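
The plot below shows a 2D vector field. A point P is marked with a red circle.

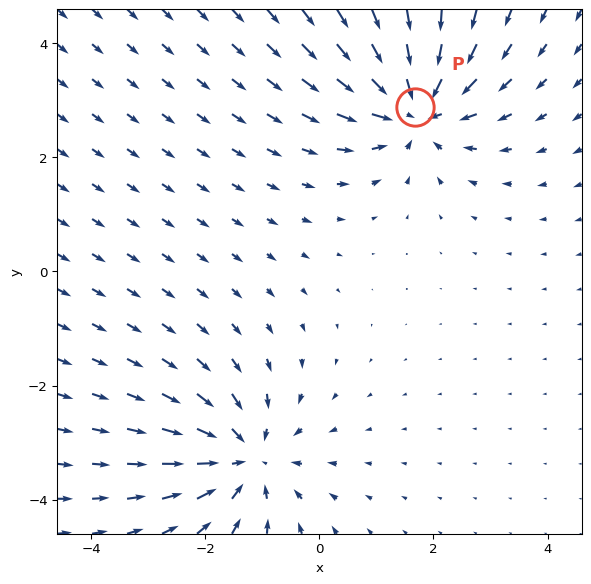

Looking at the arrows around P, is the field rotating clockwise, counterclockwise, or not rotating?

not rotating

Near P at (1.7, 2.9) the arrows show no circulation. The curl there is ≈0.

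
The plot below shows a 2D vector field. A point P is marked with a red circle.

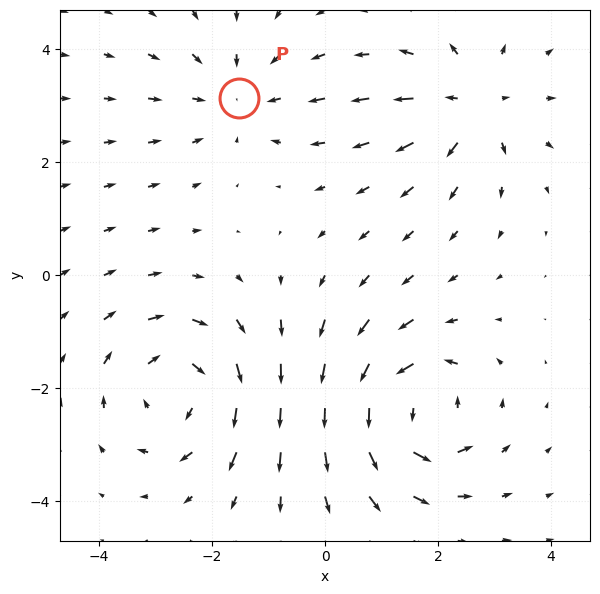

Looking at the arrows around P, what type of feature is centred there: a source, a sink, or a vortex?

sink

At P (-1.5, 3.1) the arrows converge inward. Divergence about -3, curl ≈0 — negative divergence with near-zero curl is a sink.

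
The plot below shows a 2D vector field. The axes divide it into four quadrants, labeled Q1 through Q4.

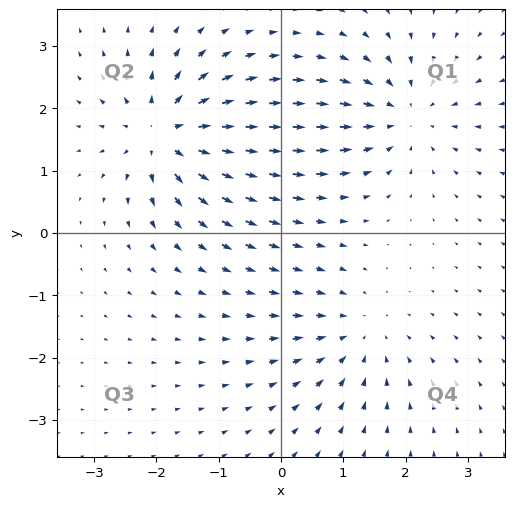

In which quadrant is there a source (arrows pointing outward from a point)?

Q2

The source sits at approximately (-1.9, 1.6), which lies in quadrant Q2. The divergence there is about +7, positive as expected for a source.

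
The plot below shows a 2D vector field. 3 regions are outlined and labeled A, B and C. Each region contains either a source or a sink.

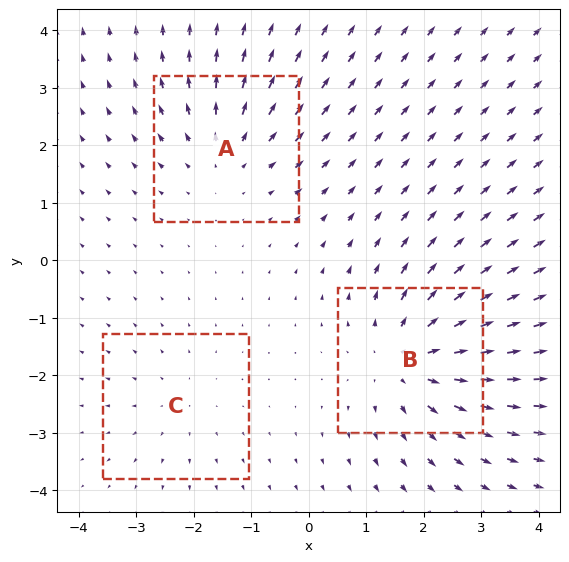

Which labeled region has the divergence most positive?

B

Divergence at each region's feature centre — A: about +3, B: about +4, C: about +2. Region B is most positive.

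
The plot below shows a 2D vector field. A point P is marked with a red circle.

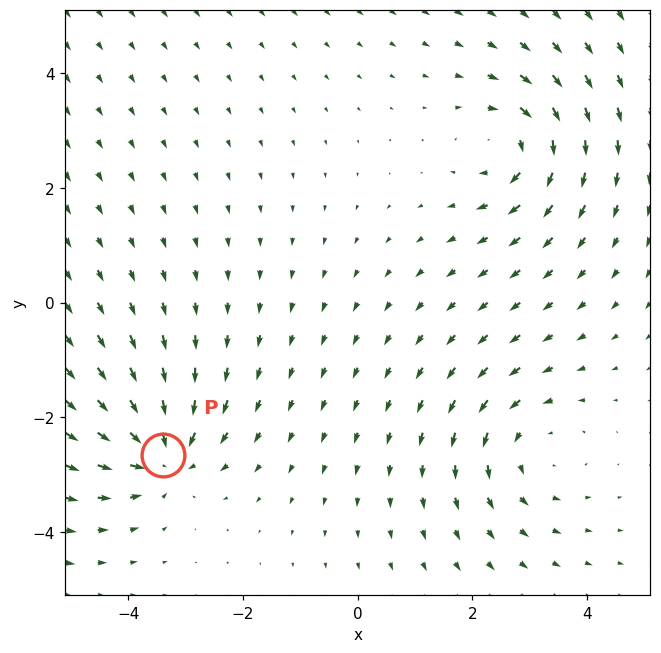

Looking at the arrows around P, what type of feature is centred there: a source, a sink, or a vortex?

sink

At P (-3.4, -2.6) the arrows converge inward. Divergence about -4, curl ≈0 — negative divergence with near-zero curl is a sink.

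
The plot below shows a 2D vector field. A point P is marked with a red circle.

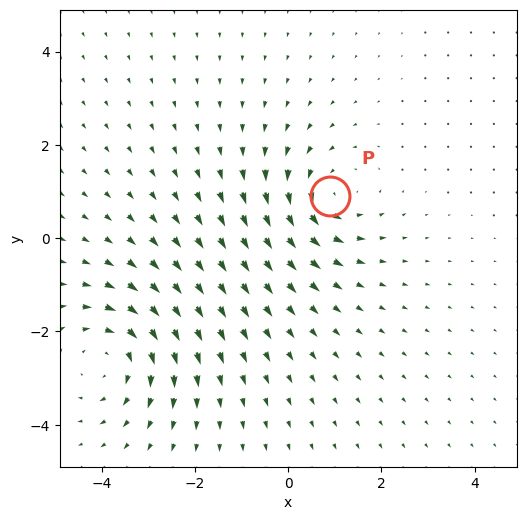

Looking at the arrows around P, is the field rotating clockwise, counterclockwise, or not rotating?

Near P at (0.9, 0.9) the arrows circulate counterclockwise. The curl (z-component) there is about +4; positive curl means counterclockwise rotation.

counterclockwise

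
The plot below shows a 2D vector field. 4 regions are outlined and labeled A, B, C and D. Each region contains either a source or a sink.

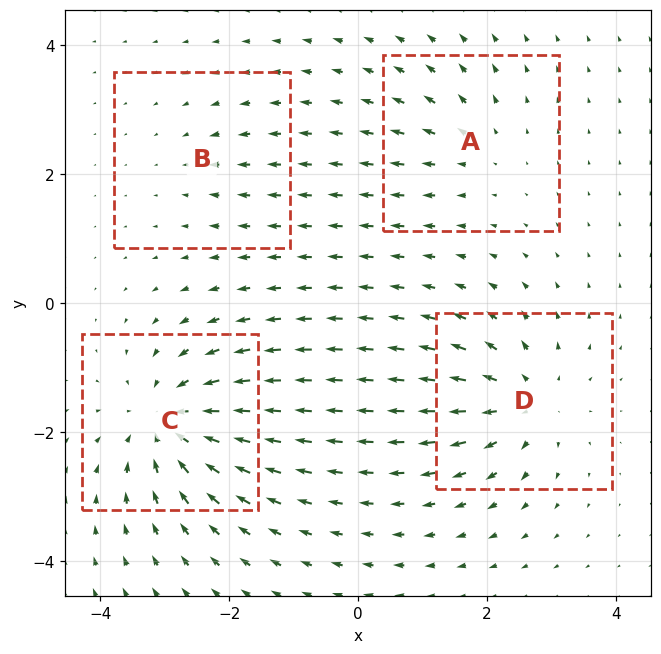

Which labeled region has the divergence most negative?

C

Divergence at each region's feature centre — A: about +3, B: about -2, C: about -7, D: about +6. Region C is most negative.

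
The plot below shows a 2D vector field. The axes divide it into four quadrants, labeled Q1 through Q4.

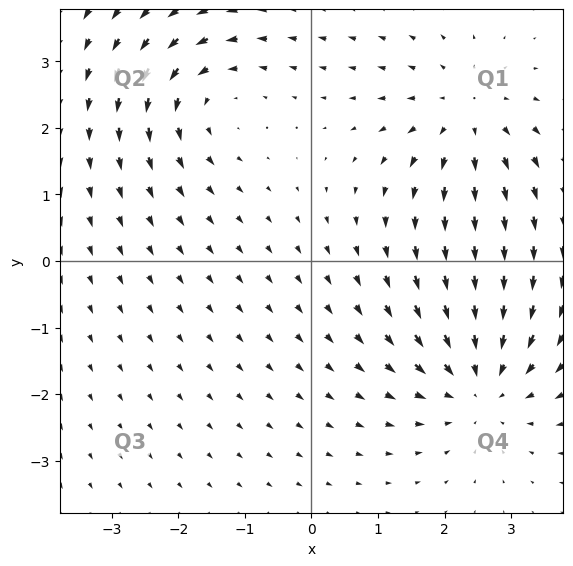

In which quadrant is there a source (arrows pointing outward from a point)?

Q1

The source sits at approximately (2.3, 2.2), which lies in quadrant Q1. The divergence there is about +3, positive as expected for a source.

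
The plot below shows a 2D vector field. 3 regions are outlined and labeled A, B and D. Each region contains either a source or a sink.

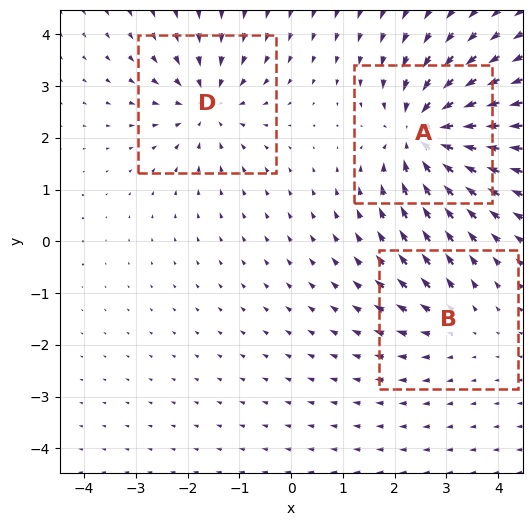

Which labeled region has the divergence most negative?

A

Divergence at each region's feature centre — A: about -6, B: about +2, D: about -4. Region A is most negative.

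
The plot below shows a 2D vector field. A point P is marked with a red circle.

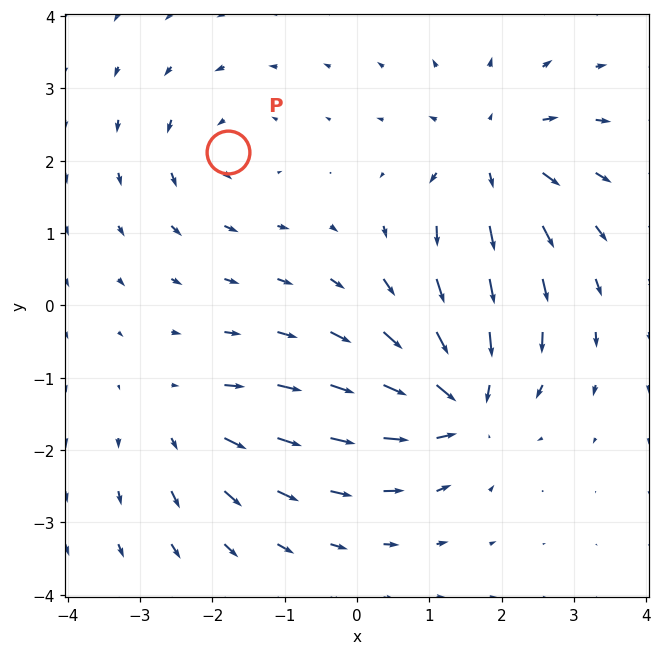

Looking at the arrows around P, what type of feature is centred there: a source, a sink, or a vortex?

At P (-1.8, 2.1) the arrows circulate counterclockwise. Divergence ≈0, curl about +3 — near-zero divergence with nonzero curl is a vortex.

vortex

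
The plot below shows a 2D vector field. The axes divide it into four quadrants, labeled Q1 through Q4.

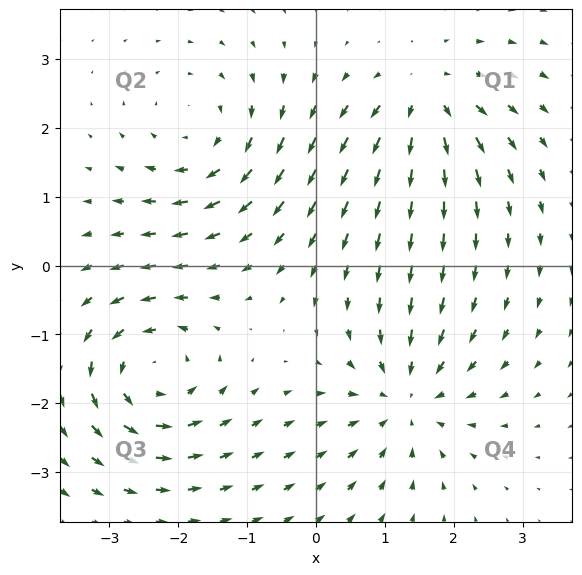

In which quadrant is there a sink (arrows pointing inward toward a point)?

Q4

The sink sits at approximately (1.3, -1.9), which lies in quadrant Q4. The divergence there is about -4, negative as expected for a sink.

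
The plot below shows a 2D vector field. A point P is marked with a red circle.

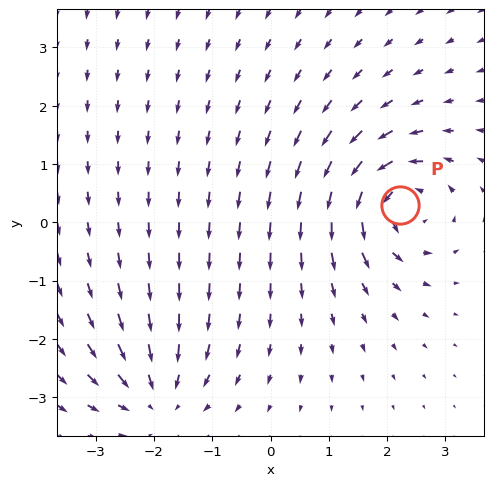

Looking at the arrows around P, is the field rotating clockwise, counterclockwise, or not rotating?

counterclockwise

Near P at (2.2, 0.3) the arrows circulate counterclockwise. The curl (z-component) there is about +7; positive curl means counterclockwise rotation.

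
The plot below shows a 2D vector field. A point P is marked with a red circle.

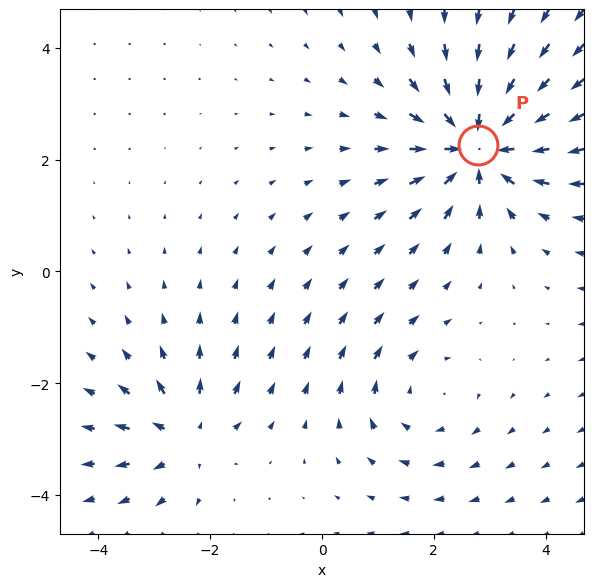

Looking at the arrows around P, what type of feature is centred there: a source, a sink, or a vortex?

sink

At P (2.8, 2.3) the arrows converge inward. Divergence about -5, curl ≈0 — negative divergence with near-zero curl is a sink.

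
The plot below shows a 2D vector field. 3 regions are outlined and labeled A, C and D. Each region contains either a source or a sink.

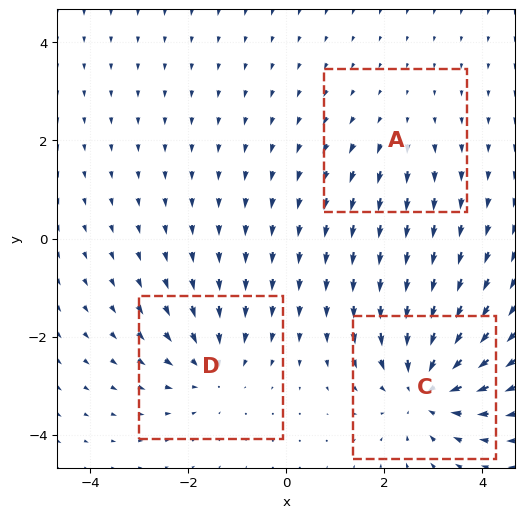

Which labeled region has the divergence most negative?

C

Divergence at each region's feature centre — A: about +2, C: about -4, D: about -3. Region C is most negative.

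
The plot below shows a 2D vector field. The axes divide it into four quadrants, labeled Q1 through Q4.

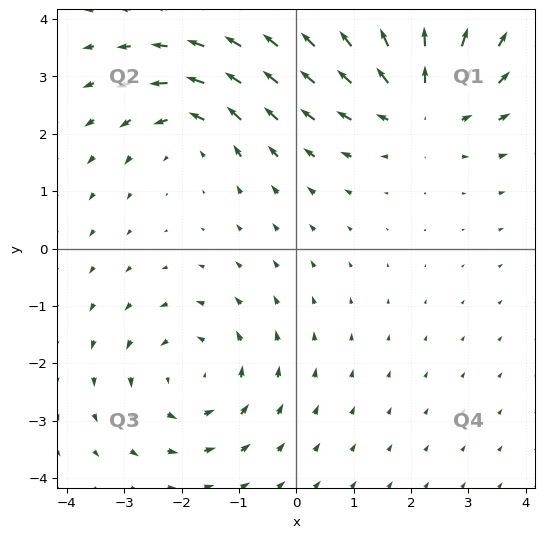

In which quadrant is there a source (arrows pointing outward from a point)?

The source sits at approximately (2.2, 2.5), which lies in quadrant Q1. The divergence there is about +4, positive as expected for a source.

Q1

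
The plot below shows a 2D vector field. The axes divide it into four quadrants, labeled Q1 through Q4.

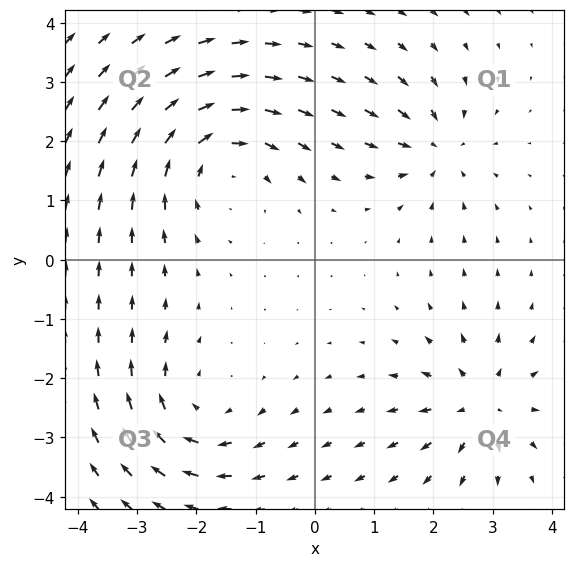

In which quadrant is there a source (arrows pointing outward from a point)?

Q4

The source sits at approximately (2.8, -2.5), which lies in quadrant Q4. The divergence there is about +4, positive as expected for a source.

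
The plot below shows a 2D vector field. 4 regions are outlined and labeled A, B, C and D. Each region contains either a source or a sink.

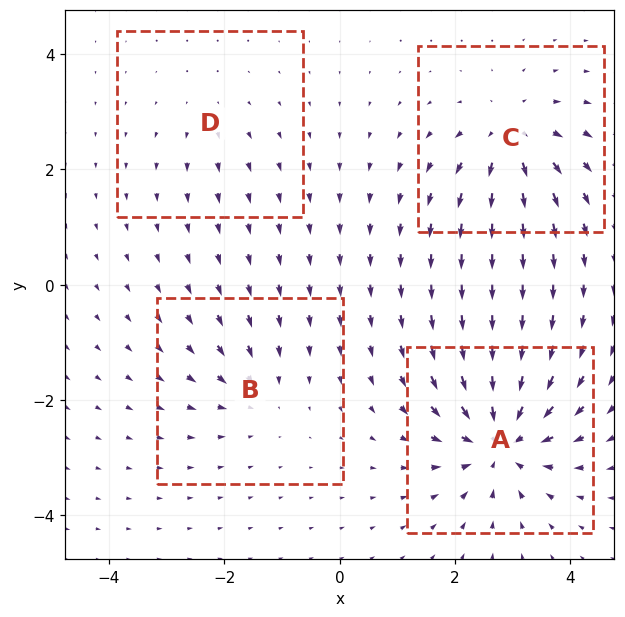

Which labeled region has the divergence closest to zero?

Divergence at each region's feature centre — A: about -9, B: about -4, C: about +6, D: about +2. Region D is closest to zero.

D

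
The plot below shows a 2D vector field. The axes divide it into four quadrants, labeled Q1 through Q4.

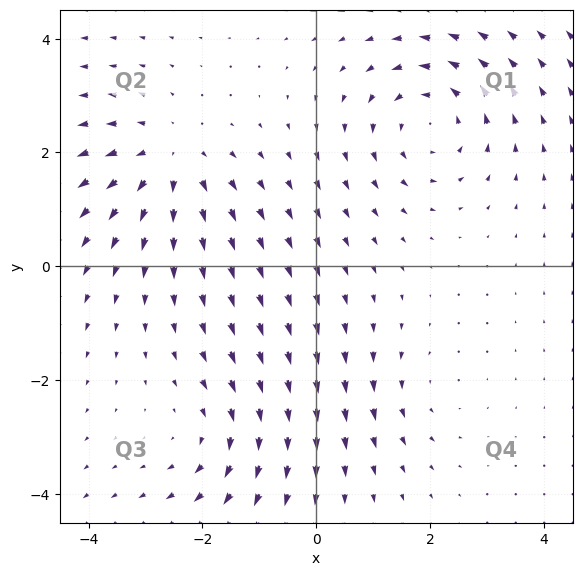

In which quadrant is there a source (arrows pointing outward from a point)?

Q2

The source sits at approximately (-2.6, 1.9), which lies in quadrant Q2. The divergence there is about +4, positive as expected for a source.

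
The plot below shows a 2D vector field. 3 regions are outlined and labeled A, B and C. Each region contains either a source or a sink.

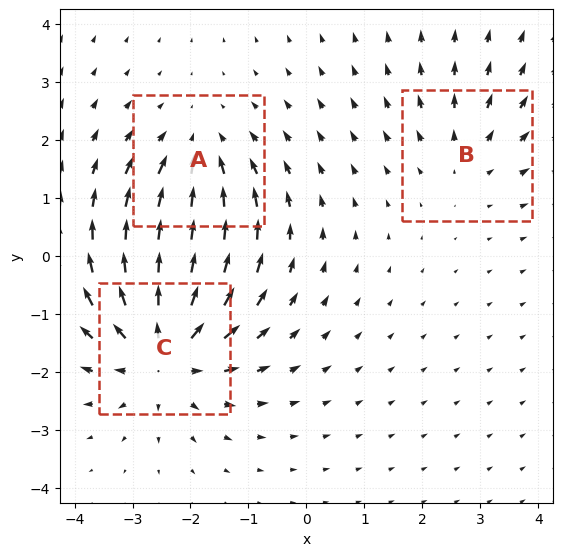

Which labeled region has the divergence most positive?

C

Divergence at each region's feature centre — A: about -3, B: about +2, C: about +4. Region C is most positive.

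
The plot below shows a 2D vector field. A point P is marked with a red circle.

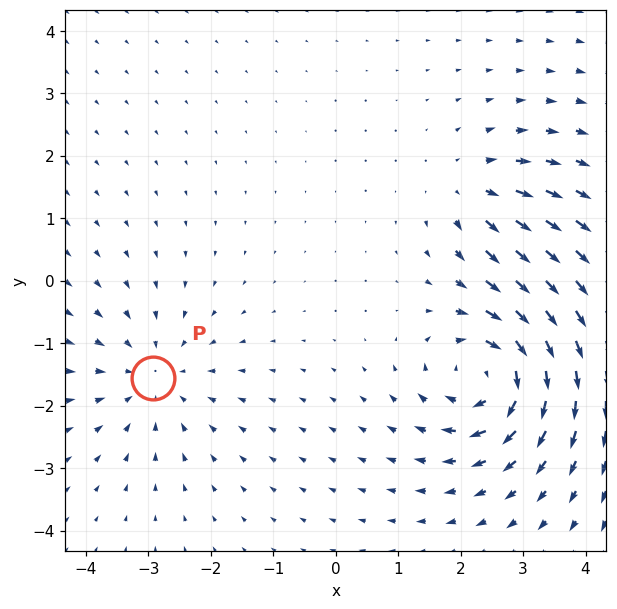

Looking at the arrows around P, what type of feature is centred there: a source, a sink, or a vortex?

At P (-2.9, -1.6) the arrows converge inward. Divergence about -3, curl ≈0 — negative divergence with near-zero curl is a sink.

sink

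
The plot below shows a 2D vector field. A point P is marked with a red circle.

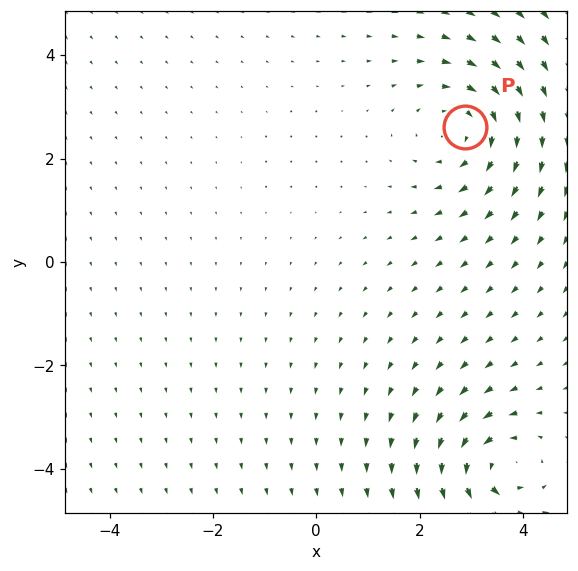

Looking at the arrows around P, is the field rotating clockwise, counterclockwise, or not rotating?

clockwise

Near P at (2.9, 2.6) the arrows circulate clockwise. The curl (z-component) there is about -3; negative curl means clockwise rotation.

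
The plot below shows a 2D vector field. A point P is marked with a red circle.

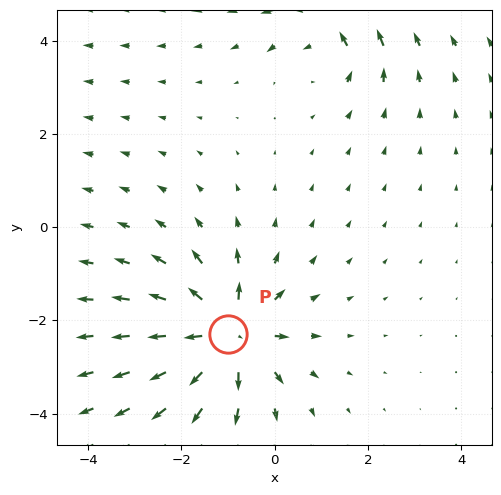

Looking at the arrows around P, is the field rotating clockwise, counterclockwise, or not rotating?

not rotating

Near P at (-1.0, -2.3) the arrows show no circulation. The curl there is ≈0.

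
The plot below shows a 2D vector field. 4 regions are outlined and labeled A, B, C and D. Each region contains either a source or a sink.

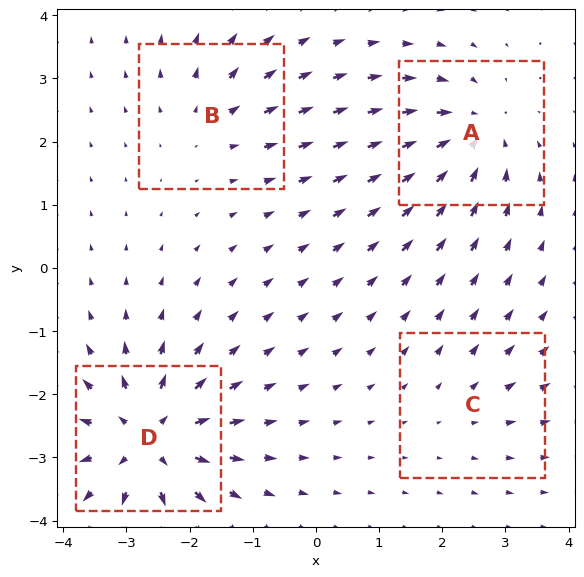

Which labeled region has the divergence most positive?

D

Divergence at each region's feature centre — A: about -6, B: about +3, C: about +2, D: about +8. Region D is most positive.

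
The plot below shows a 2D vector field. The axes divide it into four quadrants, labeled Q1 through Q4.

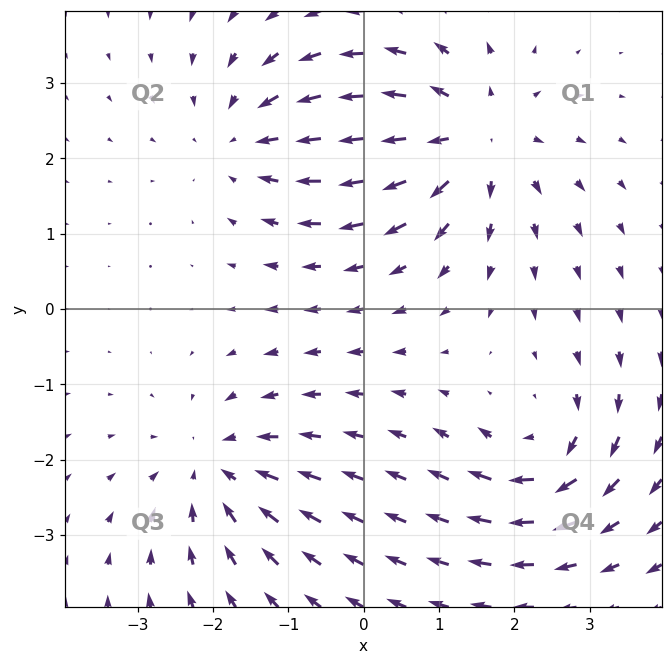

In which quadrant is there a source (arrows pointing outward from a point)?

Q1

The source sits at approximately (1.4, 2.3), which lies in quadrant Q1. The divergence there is about +5, positive as expected for a source.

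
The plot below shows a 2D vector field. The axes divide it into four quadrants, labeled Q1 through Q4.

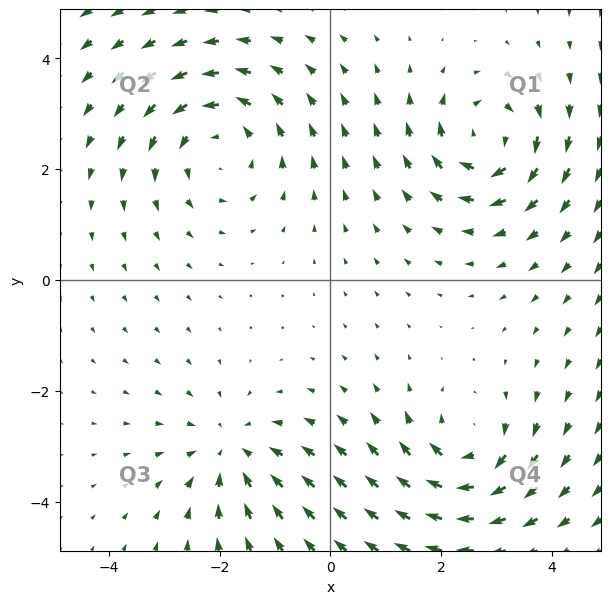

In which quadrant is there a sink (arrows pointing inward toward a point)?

Q3

The sink sits at approximately (-1.8, -3.1), which lies in quadrant Q3. The divergence there is about -3, negative as expected for a sink.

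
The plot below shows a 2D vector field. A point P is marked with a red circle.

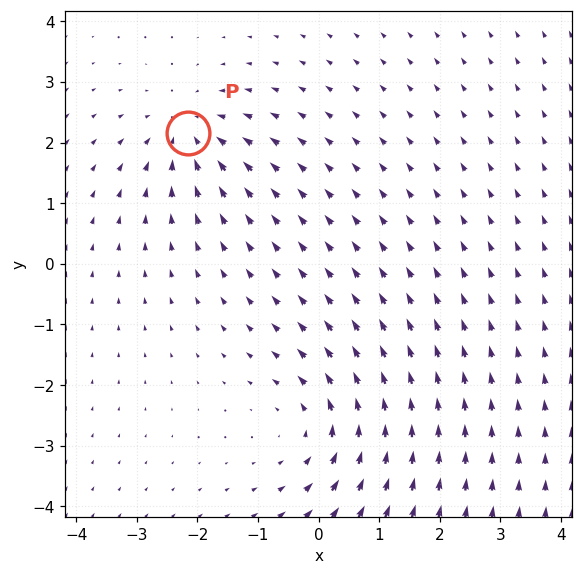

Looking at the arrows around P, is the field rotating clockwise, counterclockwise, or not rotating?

not rotating

Near P at (-2.2, 2.2) the arrows show no circulation. The curl there is ≈0.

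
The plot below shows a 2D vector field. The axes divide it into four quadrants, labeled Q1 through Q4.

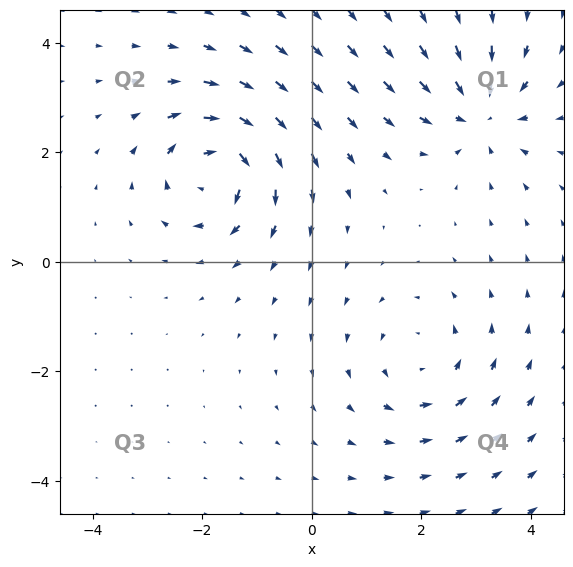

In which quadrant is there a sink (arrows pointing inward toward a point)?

The sink sits at approximately (3.1, 2.7), which lies in quadrant Q1. The divergence there is about -5, negative as expected for a sink.

Q1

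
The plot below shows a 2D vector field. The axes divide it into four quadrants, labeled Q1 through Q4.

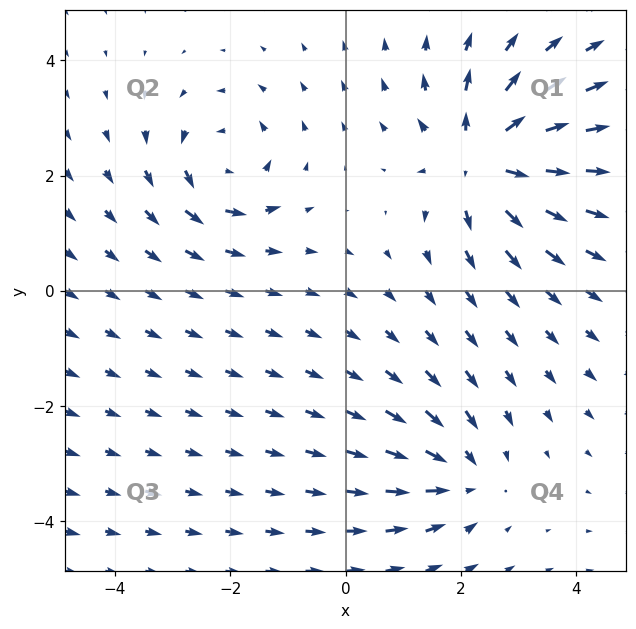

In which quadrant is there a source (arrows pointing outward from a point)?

The source sits at approximately (2.4, 2.3), which lies in quadrant Q1. The divergence there is about +5, positive as expected for a source.

Q1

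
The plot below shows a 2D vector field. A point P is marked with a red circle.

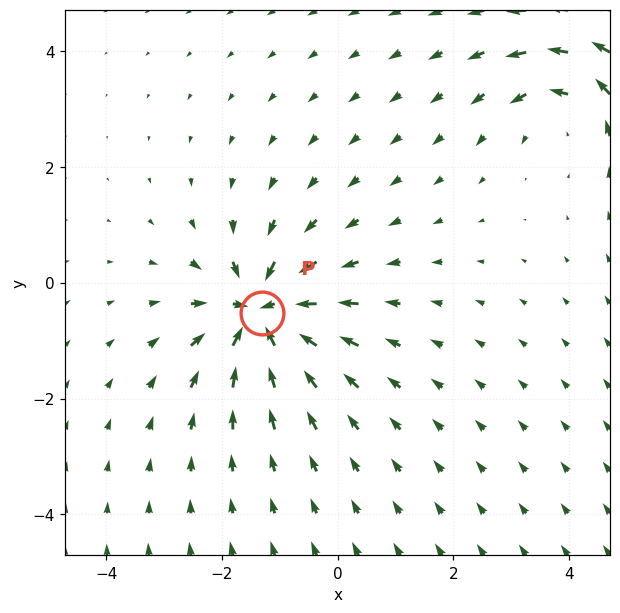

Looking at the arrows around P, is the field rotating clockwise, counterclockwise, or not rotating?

Near P at (-1.3, -0.5) the arrows show no circulation. The curl there is ≈0.

not rotating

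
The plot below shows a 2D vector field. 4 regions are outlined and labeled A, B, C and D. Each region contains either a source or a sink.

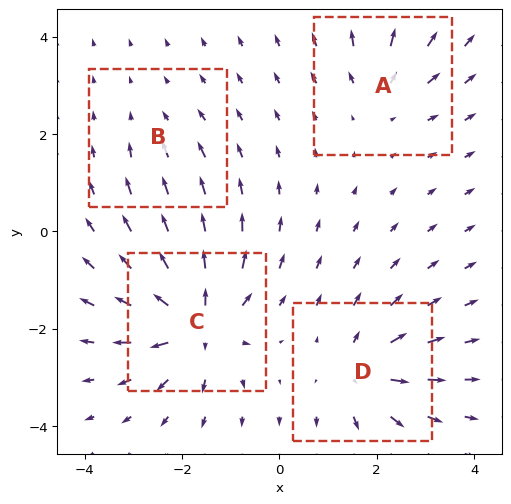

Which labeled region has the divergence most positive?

Divergence at each region's feature centre — A: about +4, B: about -2, C: about +8, D: about +6. Region C is most positive.

C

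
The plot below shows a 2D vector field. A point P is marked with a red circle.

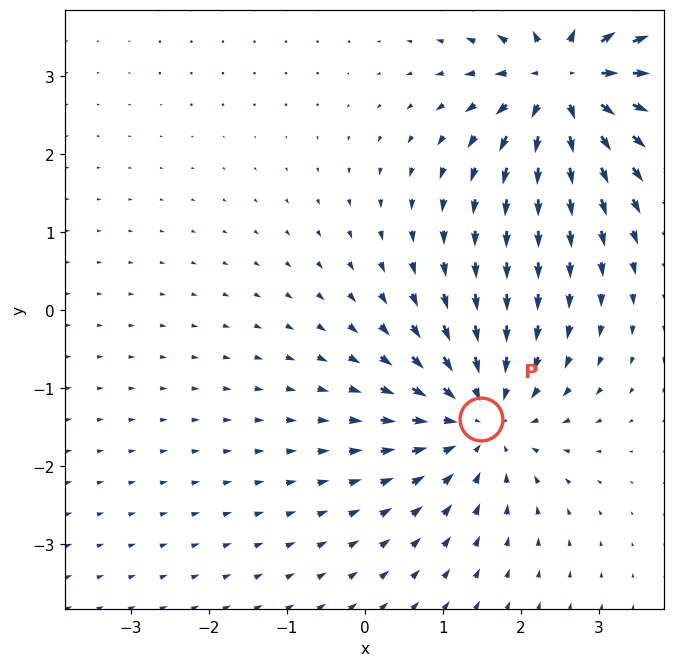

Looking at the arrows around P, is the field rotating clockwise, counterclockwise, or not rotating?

Near P at (1.5, -1.4) the arrows show no circulation. The curl there is ≈0.

not rotating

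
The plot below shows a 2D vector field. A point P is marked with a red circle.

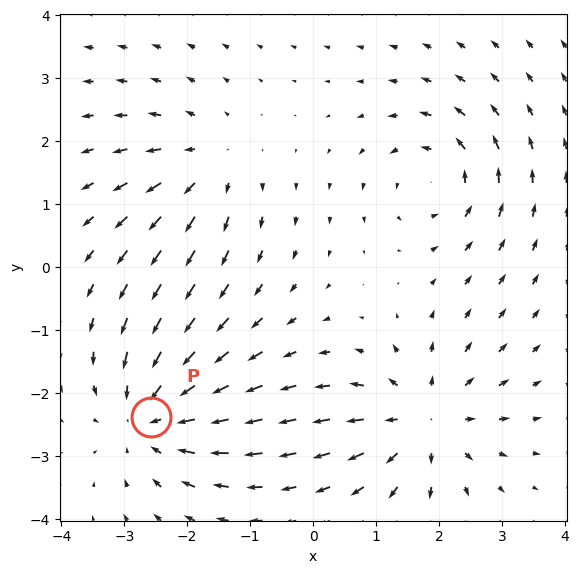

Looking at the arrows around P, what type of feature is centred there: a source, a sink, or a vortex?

sink

At P (-2.6, -2.4) the arrows converge inward. Divergence about -4, curl ≈0 — negative divergence with near-zero curl is a sink.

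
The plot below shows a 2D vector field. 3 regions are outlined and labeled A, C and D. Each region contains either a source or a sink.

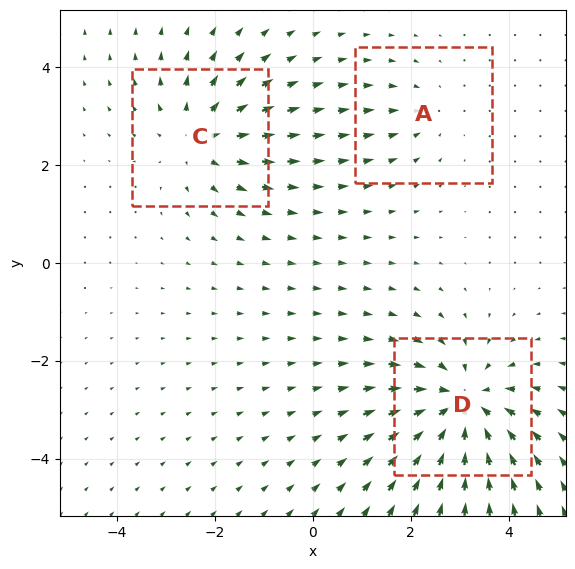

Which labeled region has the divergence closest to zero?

A

Divergence at each region's feature centre — A: about -2, C: about +3, D: about -5. Region A is closest to zero.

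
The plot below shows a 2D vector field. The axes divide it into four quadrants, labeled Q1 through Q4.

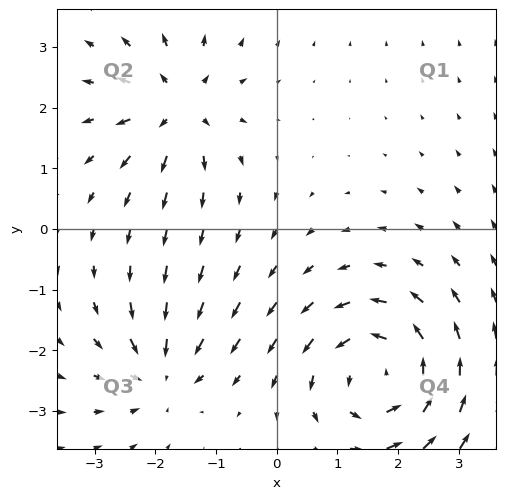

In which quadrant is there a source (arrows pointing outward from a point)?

Q2

The source sits at approximately (-1.6, 2.0), which lies in quadrant Q2. The divergence there is about +5, positive as expected for a source.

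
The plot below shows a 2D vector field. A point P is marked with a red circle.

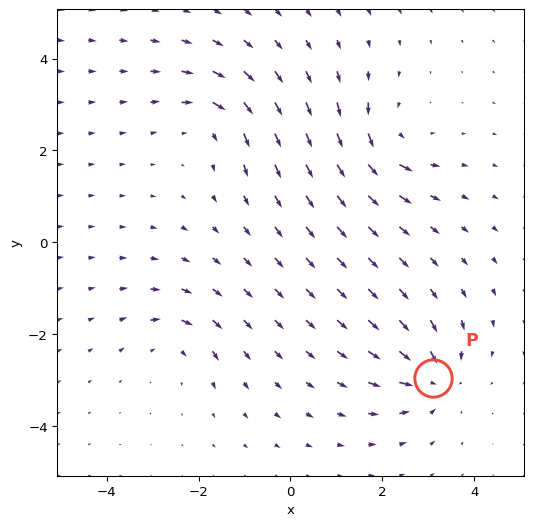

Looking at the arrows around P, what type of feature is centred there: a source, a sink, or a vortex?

At P (3.1, -3.0) the arrows converge inward. Divergence about -5, curl ≈0 — negative divergence with near-zero curl is a sink.

sink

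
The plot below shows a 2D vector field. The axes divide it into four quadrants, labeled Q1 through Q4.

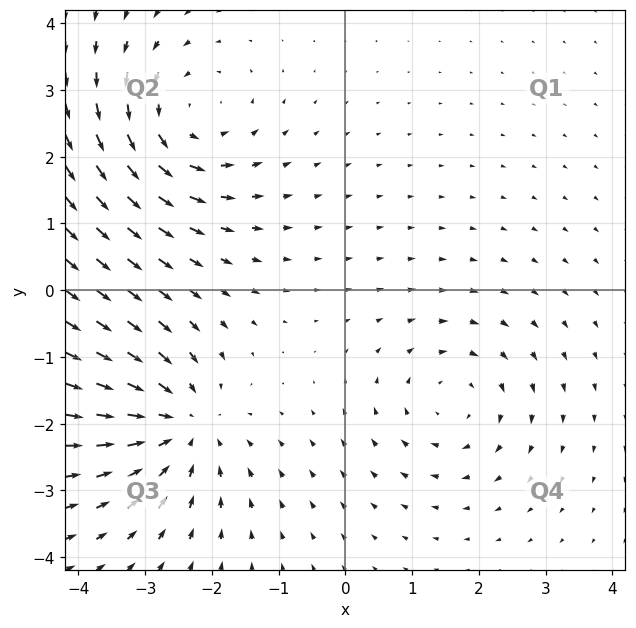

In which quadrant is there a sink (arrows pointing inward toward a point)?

Q3

The sink sits at approximately (-2.5, -2.0), which lies in quadrant Q3. The divergence there is about -5, negative as expected for a sink.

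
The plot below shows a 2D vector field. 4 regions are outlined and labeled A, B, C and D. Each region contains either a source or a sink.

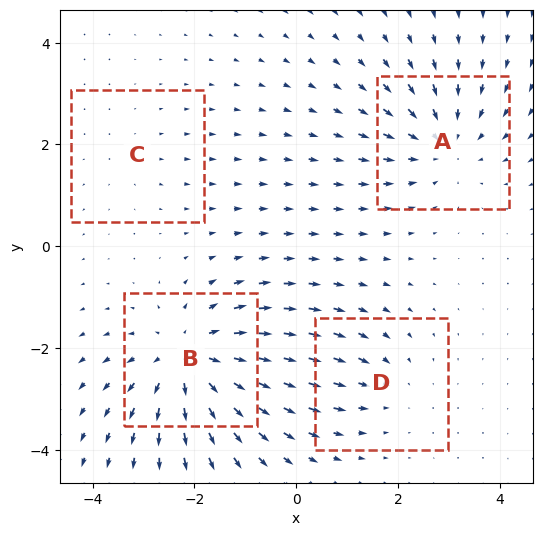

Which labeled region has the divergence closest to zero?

Divergence at each region's feature centre — A: about -4, B: about +6, C: about +2, D: about -3. Region C is closest to zero.

C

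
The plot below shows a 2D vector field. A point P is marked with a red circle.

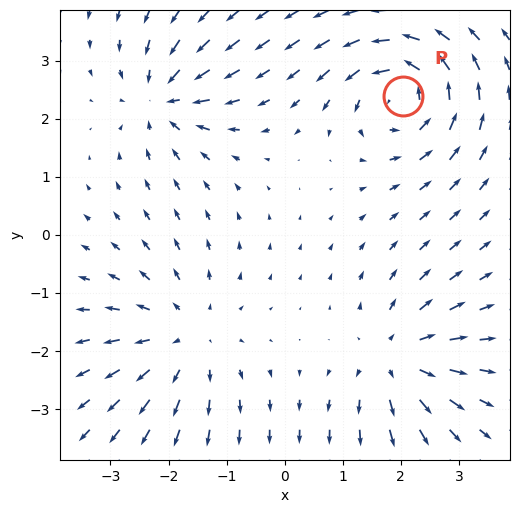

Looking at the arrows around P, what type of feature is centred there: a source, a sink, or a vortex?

At P (2.0, 2.4) the arrows circulate counterclockwise. Divergence ≈0, curl about +6 — near-zero divergence with nonzero curl is a vortex.

vortex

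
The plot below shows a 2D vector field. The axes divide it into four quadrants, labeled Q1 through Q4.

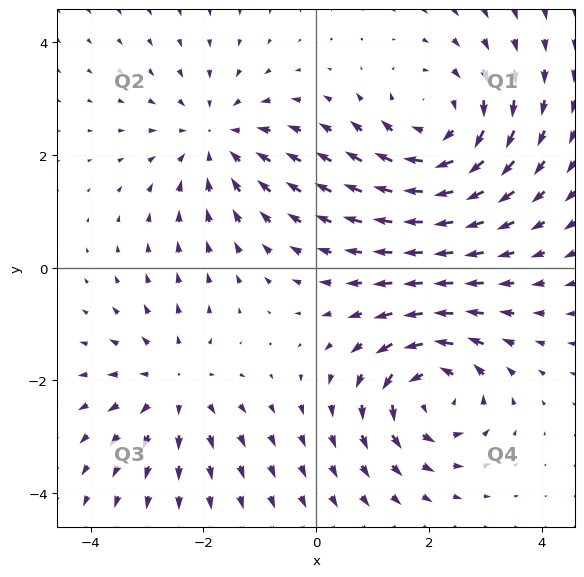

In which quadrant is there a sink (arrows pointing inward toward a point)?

Q2

The sink sits at approximately (-1.8, 2.3), which lies in quadrant Q2. The divergence there is about -3, negative as expected for a sink.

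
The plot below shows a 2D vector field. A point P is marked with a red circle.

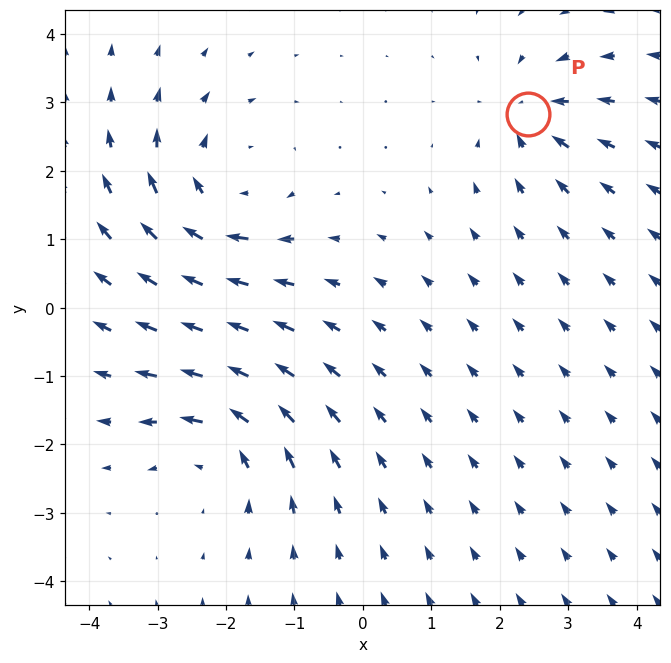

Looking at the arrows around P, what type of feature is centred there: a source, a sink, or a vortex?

At P (2.4, 2.8) the arrows converge inward. Divergence about -4, curl ≈0 — negative divergence with near-zero curl is a sink.

sink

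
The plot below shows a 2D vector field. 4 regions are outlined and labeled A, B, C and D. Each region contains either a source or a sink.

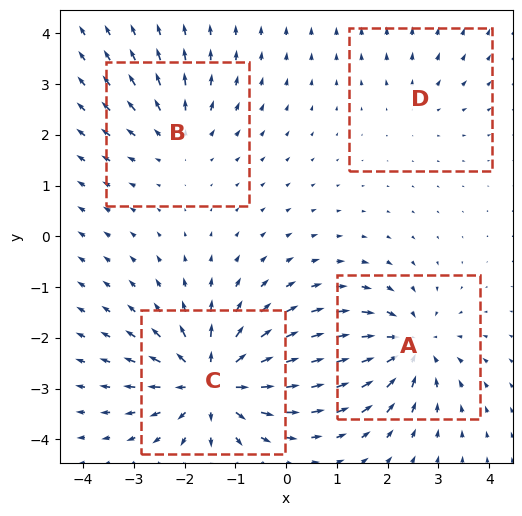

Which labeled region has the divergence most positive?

C

Divergence at each region's feature centre — A: about -5, B: about +3, C: about +7, D: about +2. Region C is most positive.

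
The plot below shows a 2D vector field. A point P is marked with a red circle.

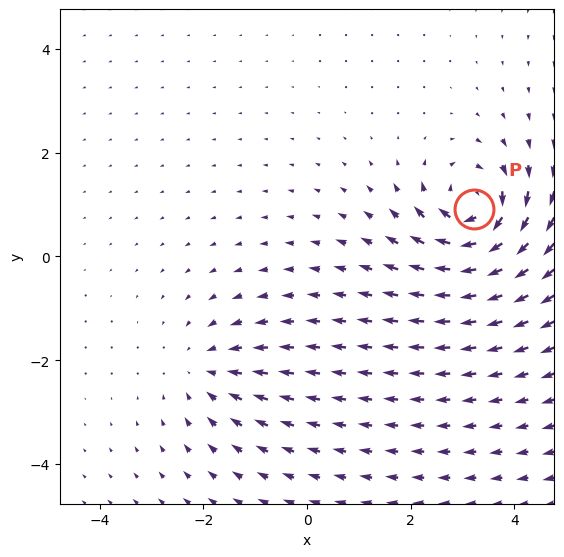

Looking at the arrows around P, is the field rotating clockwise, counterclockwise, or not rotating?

clockwise

Near P at (3.2, 0.9) the arrows circulate clockwise. The curl (z-component) there is about -6; negative curl means clockwise rotation.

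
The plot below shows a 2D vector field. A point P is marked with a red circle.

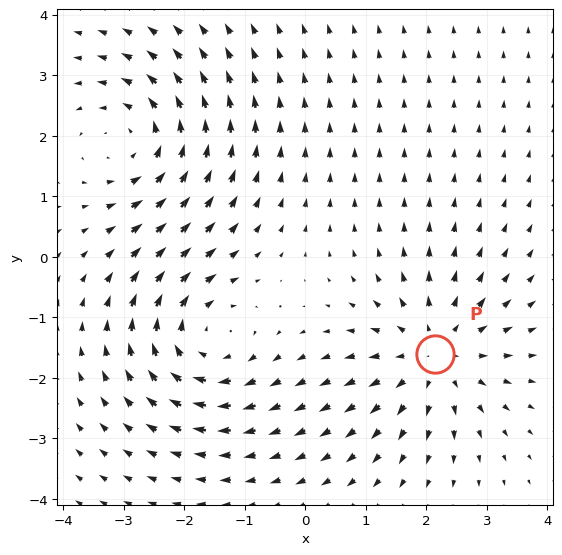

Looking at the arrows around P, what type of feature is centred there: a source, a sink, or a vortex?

At P (2.1, -1.6) the arrows spread outward. Divergence about +4, curl ≈0 — positive divergence with near-zero curl is a source.

source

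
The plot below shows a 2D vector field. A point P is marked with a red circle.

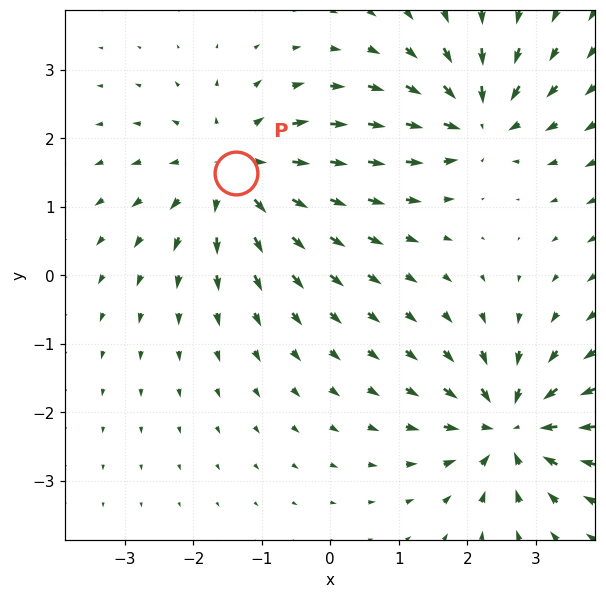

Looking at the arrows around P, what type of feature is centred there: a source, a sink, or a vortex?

At P (-1.4, 1.5) the arrows spread outward. Divergence about +4, curl ≈0 — positive divergence with near-zero curl is a source.

source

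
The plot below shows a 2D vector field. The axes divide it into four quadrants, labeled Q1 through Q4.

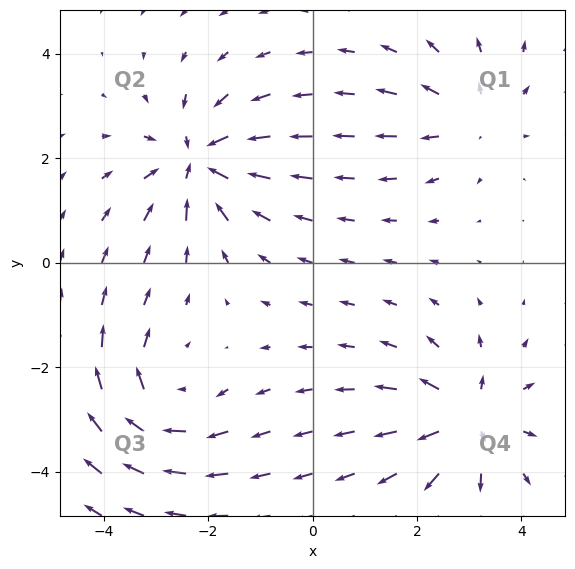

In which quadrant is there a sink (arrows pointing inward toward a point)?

Q2

The sink sits at approximately (-2.2, 1.9), which lies in quadrant Q2. The divergence there is about -6, negative as expected for a sink.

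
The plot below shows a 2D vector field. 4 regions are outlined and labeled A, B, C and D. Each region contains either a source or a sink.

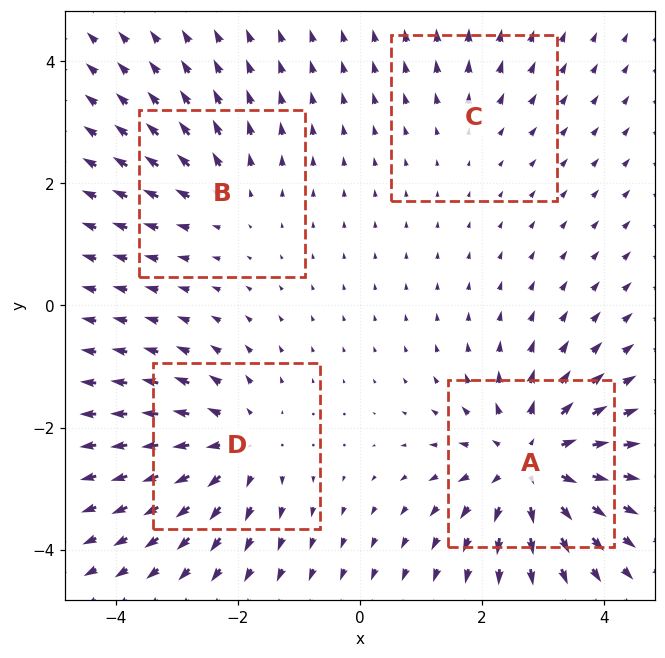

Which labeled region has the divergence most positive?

Divergence at each region's feature centre — A: about +6, B: about +3, C: about +2, D: about +5. Region A is most positive.

A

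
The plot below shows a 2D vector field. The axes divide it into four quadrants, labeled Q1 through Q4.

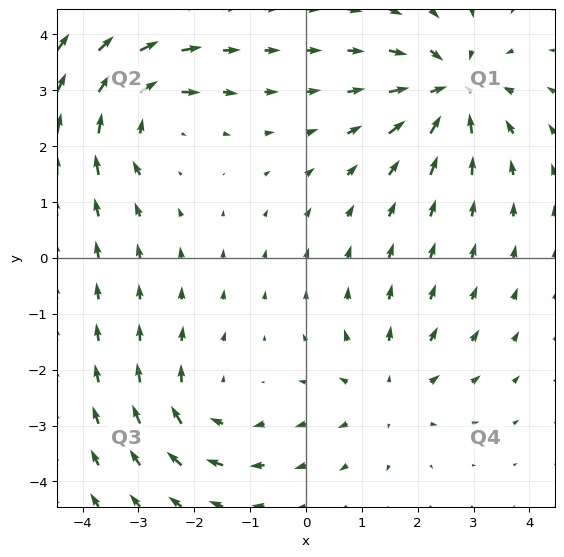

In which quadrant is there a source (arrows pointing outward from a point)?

The source sits at approximately (1.5, -2.4), which lies in quadrant Q4. The divergence there is about +3, positive as expected for a source.

Q4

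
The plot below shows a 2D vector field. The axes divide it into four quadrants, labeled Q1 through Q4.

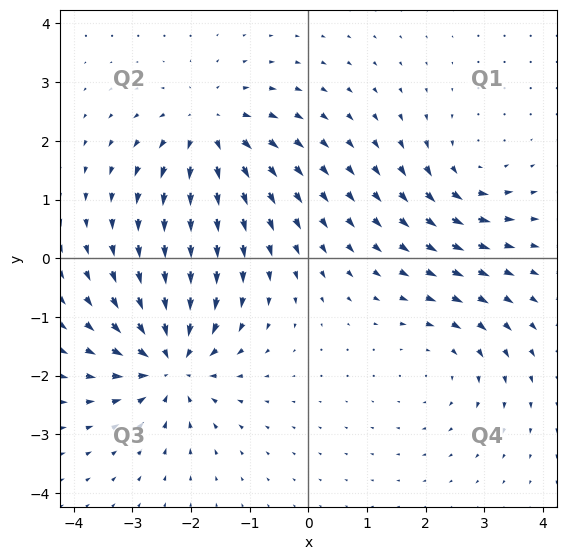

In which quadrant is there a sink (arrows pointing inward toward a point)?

The sink sits at approximately (-2.4, -1.8), which lies in quadrant Q3. The divergence there is about -6, negative as expected for a sink.

Q3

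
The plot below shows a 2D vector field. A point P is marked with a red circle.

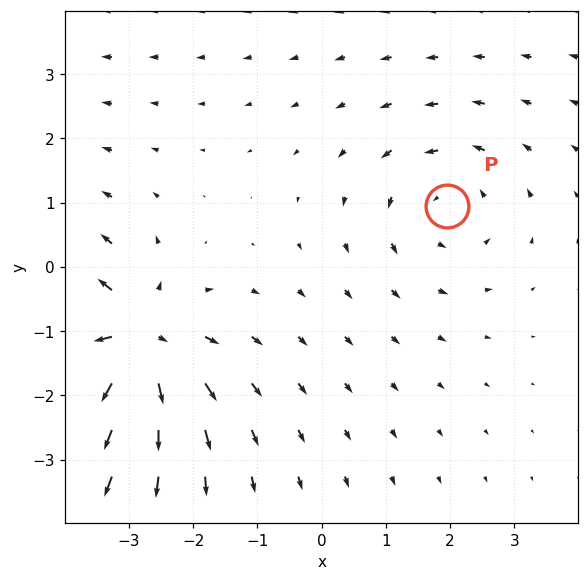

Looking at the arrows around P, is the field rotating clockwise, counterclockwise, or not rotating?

Near P at (1.9, 0.9) the arrows circulate counterclockwise. The curl (z-component) there is about +2; positive curl means counterclockwise rotation.

counterclockwise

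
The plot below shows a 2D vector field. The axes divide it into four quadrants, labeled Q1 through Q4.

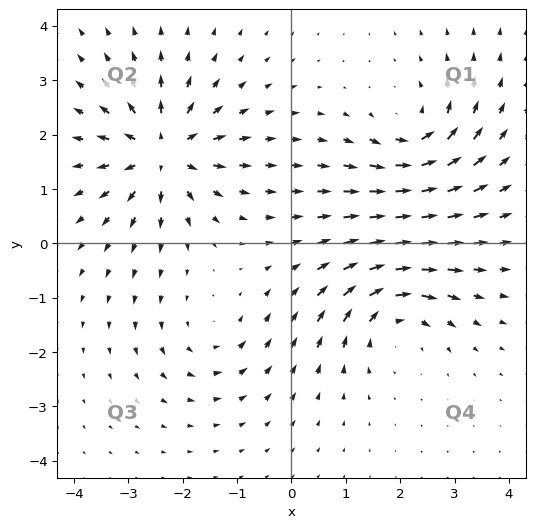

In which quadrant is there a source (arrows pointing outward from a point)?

The source sits at approximately (-2.4, 1.7), which lies in quadrant Q2. The divergence there is about +6, positive as expected for a source.

Q2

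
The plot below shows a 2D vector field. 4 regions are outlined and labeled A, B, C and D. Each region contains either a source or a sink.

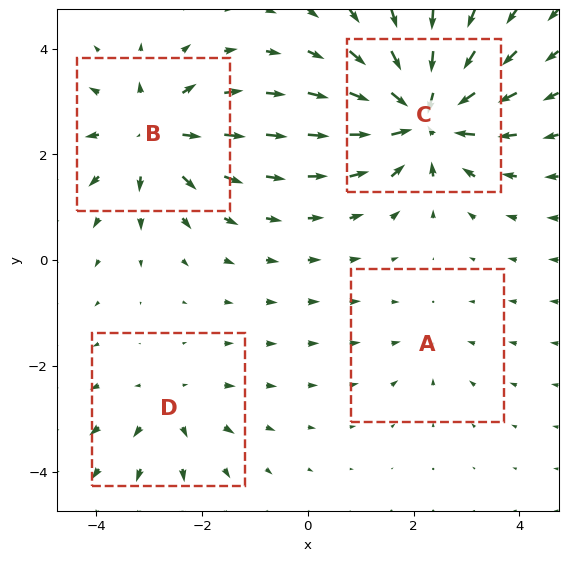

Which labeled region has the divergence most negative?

Divergence at each region's feature centre — A: about -2, B: about +6, C: about -8, D: about +3. Region C is most negative.

C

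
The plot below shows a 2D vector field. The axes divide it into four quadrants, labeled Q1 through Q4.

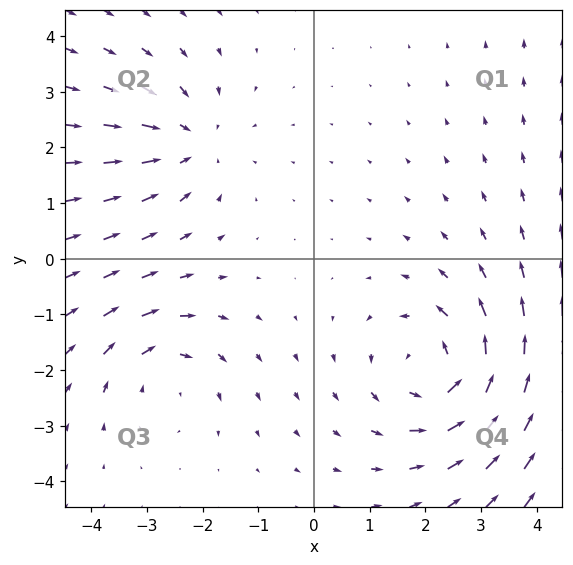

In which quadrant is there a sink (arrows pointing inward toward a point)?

The sink sits at approximately (-2.2, 2.1), which lies in quadrant Q2. The divergence there is about -2, negative as expected for a sink.

Q2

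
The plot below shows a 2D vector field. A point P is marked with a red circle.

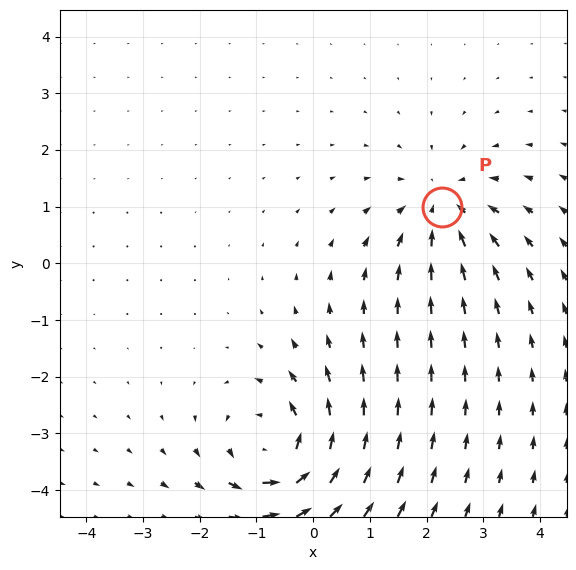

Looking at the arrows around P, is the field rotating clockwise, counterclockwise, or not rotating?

Near P at (2.3, 1.0) the arrows show no circulation. The curl there is ≈0.

not rotating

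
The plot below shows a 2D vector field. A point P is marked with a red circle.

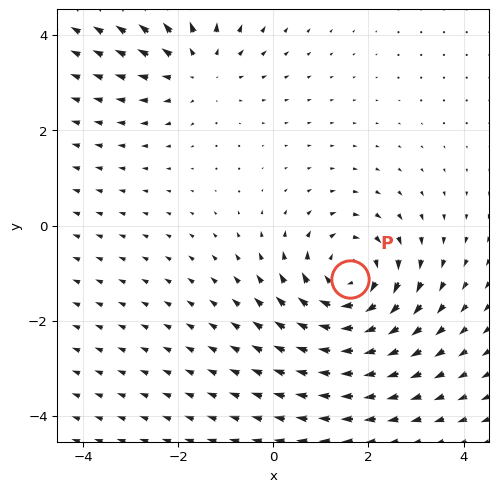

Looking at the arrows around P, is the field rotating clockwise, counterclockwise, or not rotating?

clockwise

Near P at (1.6, -1.1) the arrows circulate clockwise. The curl (z-component) there is about -4; negative curl means clockwise rotation.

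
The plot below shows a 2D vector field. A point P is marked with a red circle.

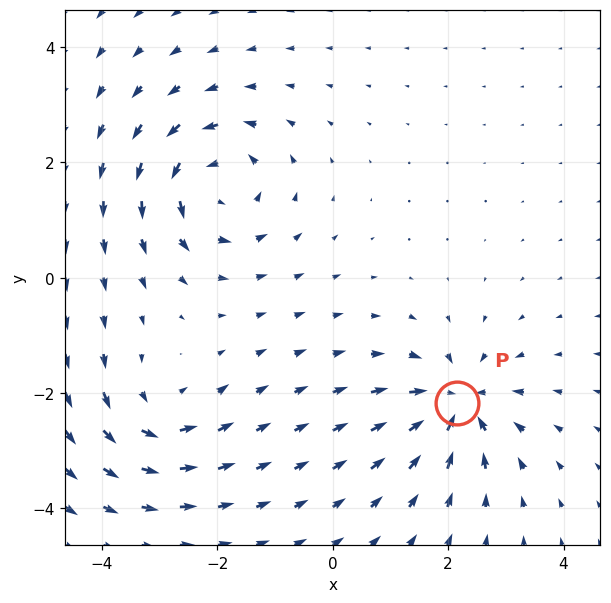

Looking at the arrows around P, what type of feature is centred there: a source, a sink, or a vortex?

sink

At P (2.2, -2.2) the arrows converge inward. Divergence about -6, curl ≈0 — negative divergence with near-zero curl is a sink.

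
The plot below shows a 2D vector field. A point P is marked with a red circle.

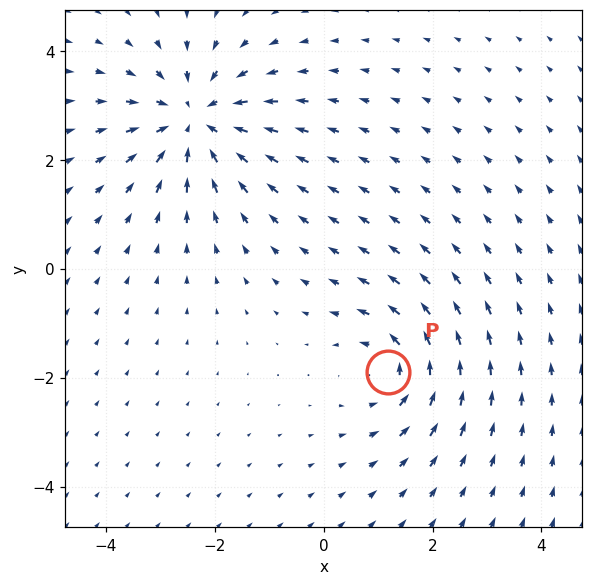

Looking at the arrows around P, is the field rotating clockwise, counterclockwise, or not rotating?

counterclockwise

Near P at (1.2, -1.9) the arrows circulate counterclockwise. The curl (z-component) there is about +3; positive curl means counterclockwise rotation.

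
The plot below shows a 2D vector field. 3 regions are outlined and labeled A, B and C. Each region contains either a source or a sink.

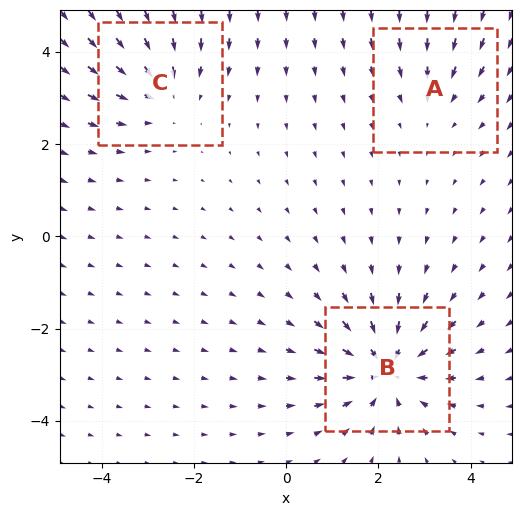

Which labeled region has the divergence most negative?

B

Divergence at each region's feature centre — A: about -2, B: about -5, C: about -3. Region B is most negative.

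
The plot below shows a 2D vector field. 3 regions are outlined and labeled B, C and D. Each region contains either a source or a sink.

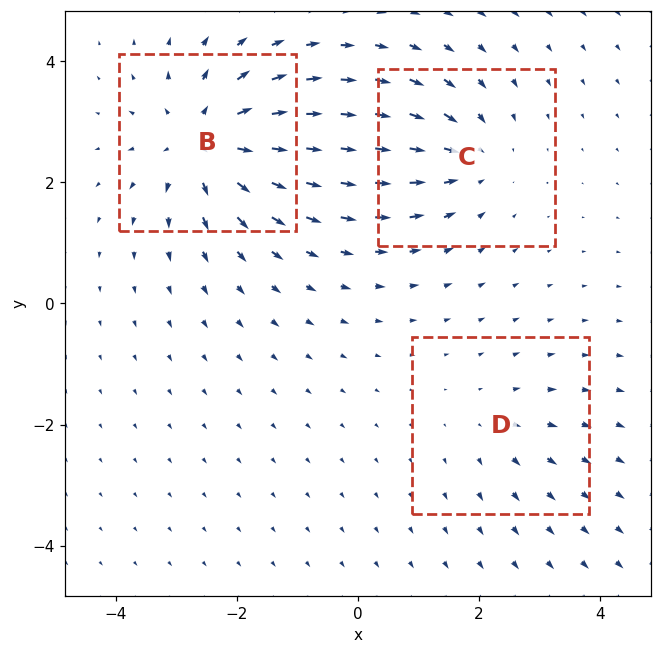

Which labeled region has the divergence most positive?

B

Divergence at each region's feature centre — B: about +5, C: about -3, D: about +2. Region B is most positive.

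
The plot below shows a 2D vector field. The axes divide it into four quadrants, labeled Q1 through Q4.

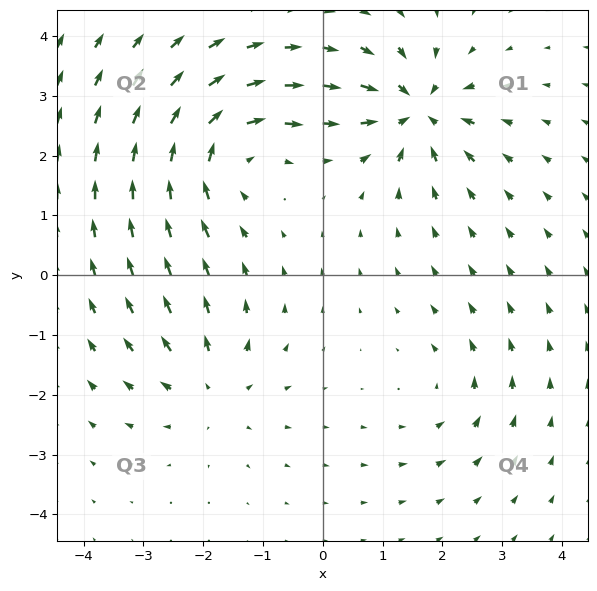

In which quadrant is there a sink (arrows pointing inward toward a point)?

The sink sits at approximately (1.6, 2.7), which lies in quadrant Q1. The divergence there is about -7, negative as expected for a sink.

Q1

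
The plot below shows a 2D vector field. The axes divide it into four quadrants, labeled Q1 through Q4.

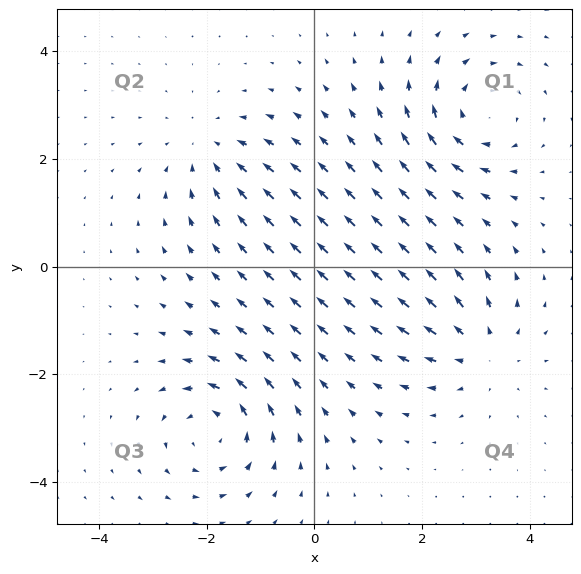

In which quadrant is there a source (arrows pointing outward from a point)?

The source sits at approximately (3.1, -1.6), which lies in quadrant Q4. The divergence there is about +4, positive as expected for a source.

Q4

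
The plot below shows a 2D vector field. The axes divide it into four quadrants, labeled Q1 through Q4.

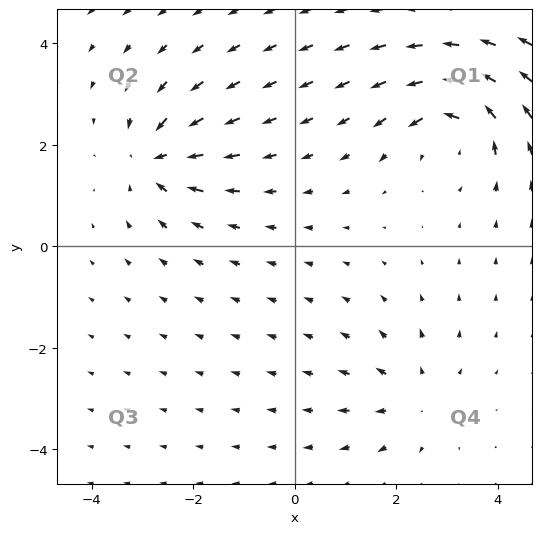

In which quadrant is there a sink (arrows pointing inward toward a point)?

The sink sits at approximately (-2.7, 1.7), which lies in quadrant Q2. The divergence there is about -5, negative as expected for a sink.

Q2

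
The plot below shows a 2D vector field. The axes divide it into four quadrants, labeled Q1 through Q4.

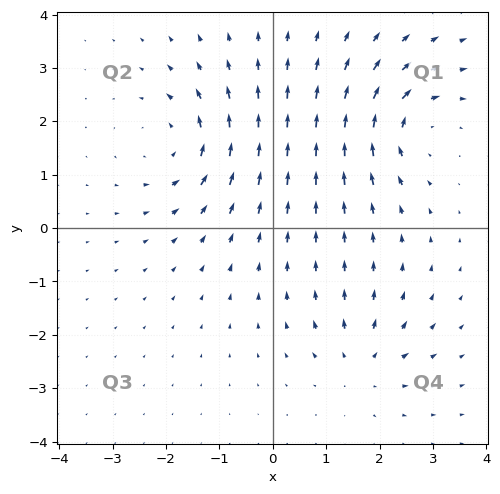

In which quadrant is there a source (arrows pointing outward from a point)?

Q4

The source sits at approximately (1.7, -2.5), which lies in quadrant Q4. The divergence there is about +4, positive as expected for a source.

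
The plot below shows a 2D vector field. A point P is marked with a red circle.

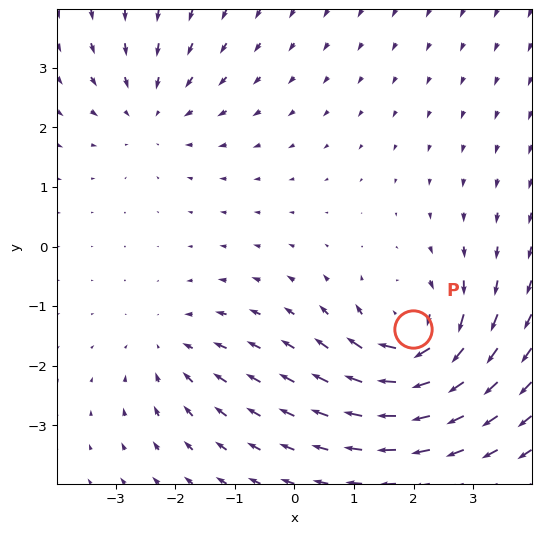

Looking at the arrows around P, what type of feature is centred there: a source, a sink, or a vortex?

At P (2.0, -1.4) the arrows circulate clockwise. Divergence ≈0, curl about -6 — near-zero divergence with nonzero curl is a vortex.

vortex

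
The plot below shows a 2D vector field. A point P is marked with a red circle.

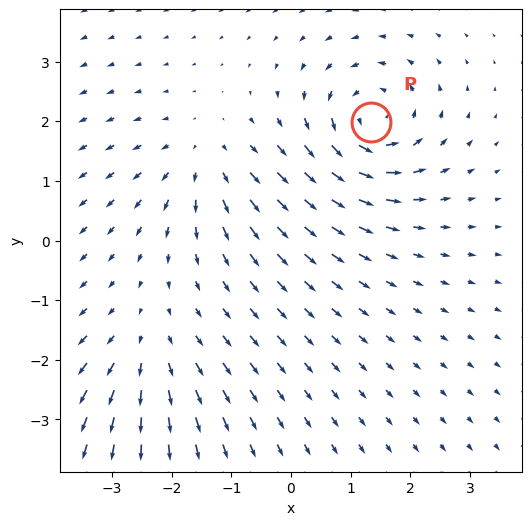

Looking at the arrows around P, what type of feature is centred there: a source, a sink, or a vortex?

vortex

At P (1.3, 2.0) the arrows circulate counterclockwise. Divergence ≈0, curl about +6 — near-zero divergence with nonzero curl is a vortex.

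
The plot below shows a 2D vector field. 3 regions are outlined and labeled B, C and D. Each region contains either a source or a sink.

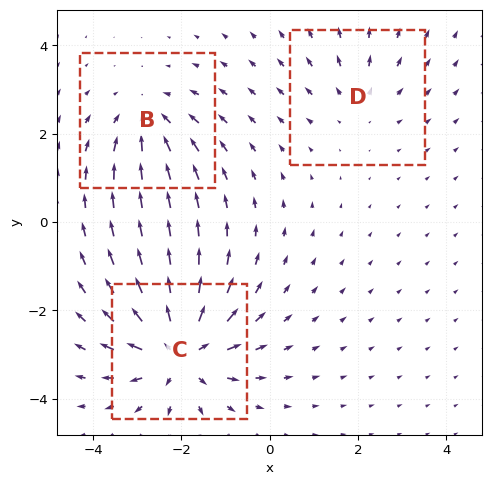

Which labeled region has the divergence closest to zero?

D

Divergence at each region's feature centre — B: about -3, C: about +5, D: about +2. Region D is closest to zero.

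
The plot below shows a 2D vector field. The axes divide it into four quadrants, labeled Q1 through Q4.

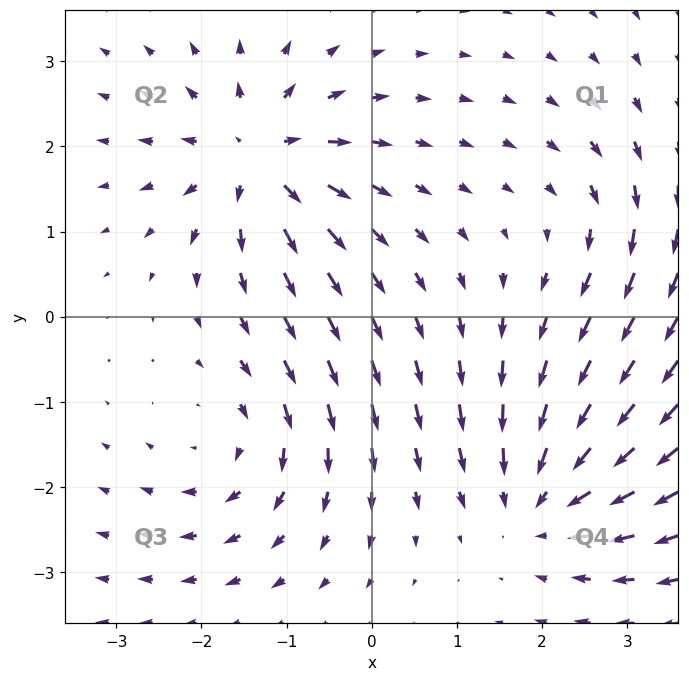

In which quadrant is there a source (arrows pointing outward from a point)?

Q2

The source sits at approximately (-1.3, 1.9), which lies in quadrant Q2. The divergence there is about +7, positive as expected for a source.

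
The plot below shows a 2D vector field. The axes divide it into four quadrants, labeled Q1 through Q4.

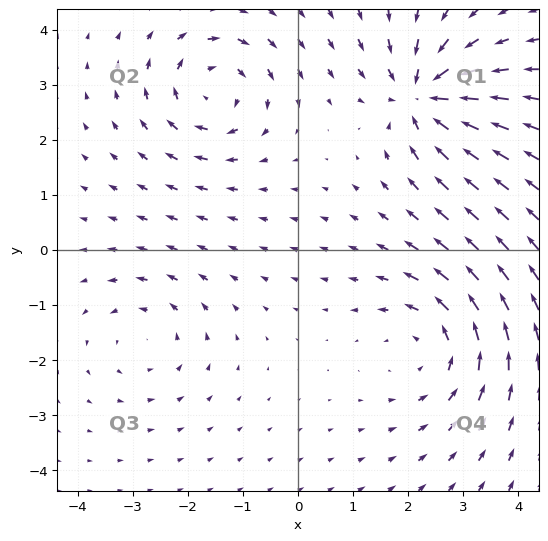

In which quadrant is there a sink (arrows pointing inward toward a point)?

The sink sits at approximately (2.3, 2.8), which lies in quadrant Q1. The divergence there is about -6, negative as expected for a sink.

Q1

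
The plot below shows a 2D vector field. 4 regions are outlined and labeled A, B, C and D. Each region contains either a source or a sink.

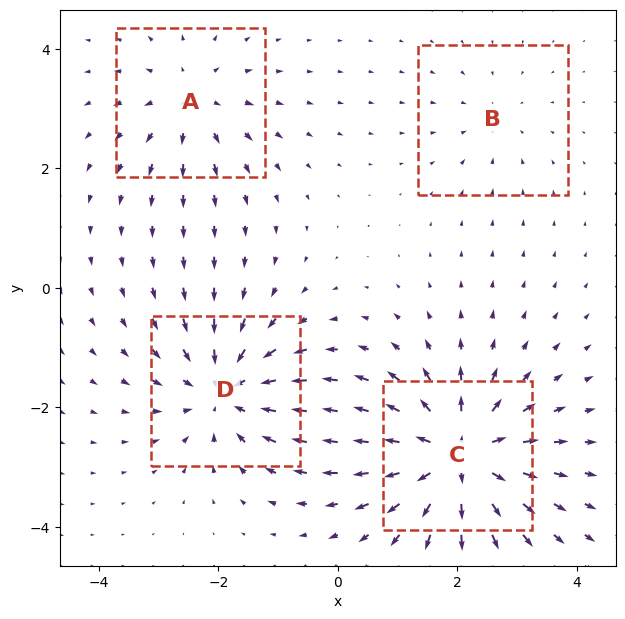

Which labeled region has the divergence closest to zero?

B

Divergence at each region's feature centre — A: about +4, B: about -2, C: about +7, D: about -6. Region B is closest to zero.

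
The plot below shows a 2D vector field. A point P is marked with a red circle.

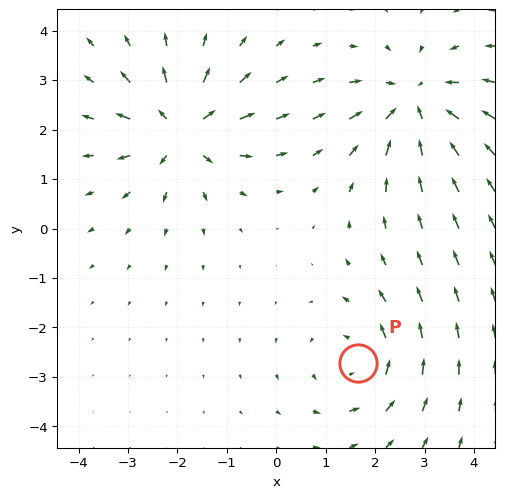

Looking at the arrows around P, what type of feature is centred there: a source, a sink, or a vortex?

At P (1.6, -2.7) the arrows circulate counterclockwise. Divergence ≈0, curl about +3 — near-zero divergence with nonzero curl is a vortex.

vortex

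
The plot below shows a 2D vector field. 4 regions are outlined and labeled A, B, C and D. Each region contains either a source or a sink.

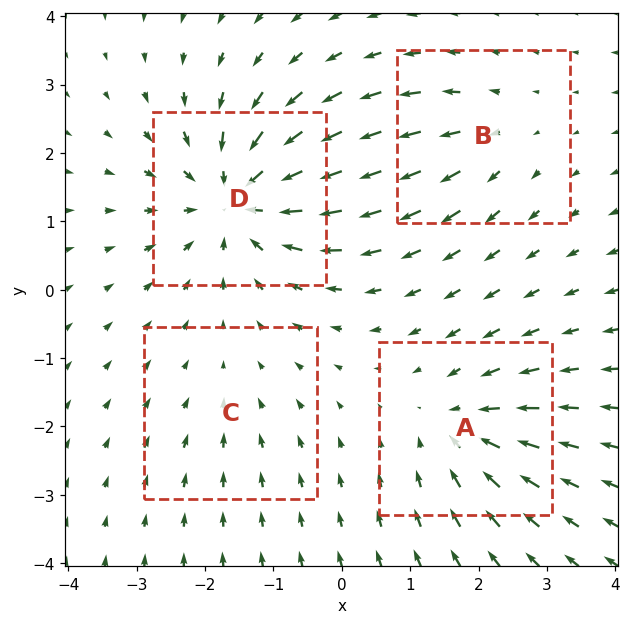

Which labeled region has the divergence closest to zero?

Divergence at each region's feature centre — A: about -5, B: about +3, C: about -2, D: about -7. Region C is closest to zero.

C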